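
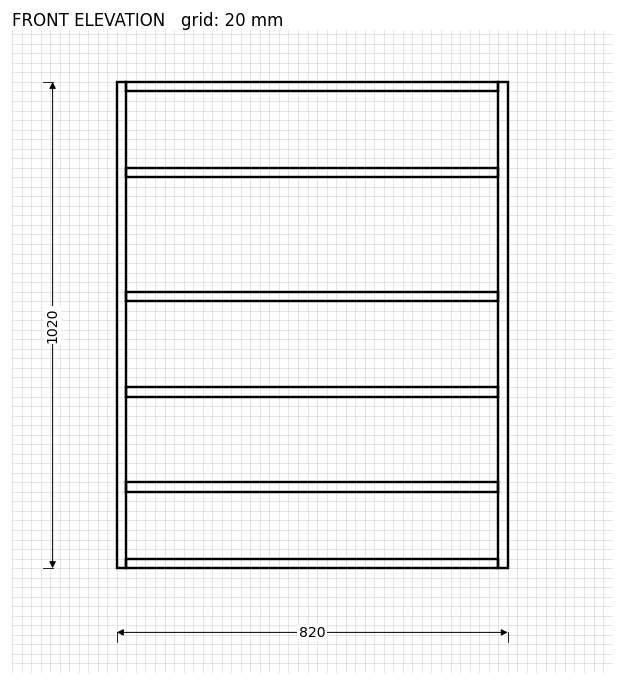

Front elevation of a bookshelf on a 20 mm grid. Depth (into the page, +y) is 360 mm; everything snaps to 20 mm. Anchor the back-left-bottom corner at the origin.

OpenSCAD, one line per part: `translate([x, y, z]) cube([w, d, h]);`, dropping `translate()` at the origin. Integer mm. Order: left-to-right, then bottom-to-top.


cube([20, 360, 1020]);
translate([20, 0, 0]) cube([780, 360, 20]);
translate([20, 0, 160]) cube([780, 360, 20]);
translate([20, 0, 360]) cube([780, 360, 20]);
translate([20, 0, 560]) cube([780, 360, 20]);
translate([20, 0, 820]) cube([780, 360, 20]);
translate([20, 0, 1000]) cube([780, 360, 20]);
translate([800, 0, 0]) cube([20, 360, 1020]);


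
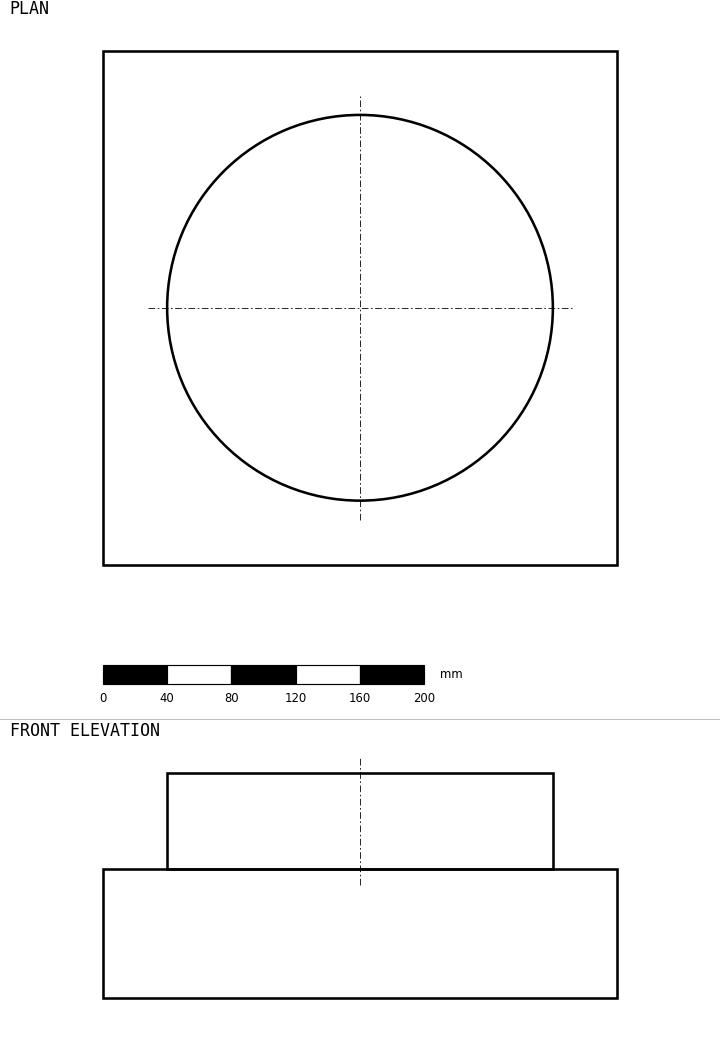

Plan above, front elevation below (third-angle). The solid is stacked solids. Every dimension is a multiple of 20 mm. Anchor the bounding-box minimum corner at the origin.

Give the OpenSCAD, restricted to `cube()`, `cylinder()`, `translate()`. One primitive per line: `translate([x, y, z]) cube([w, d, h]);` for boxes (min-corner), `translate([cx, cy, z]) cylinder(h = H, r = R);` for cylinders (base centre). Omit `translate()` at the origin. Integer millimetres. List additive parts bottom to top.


cube([320, 320, 80]);
translate([160, 160, 80]) cylinder(h = 60, r = 120);


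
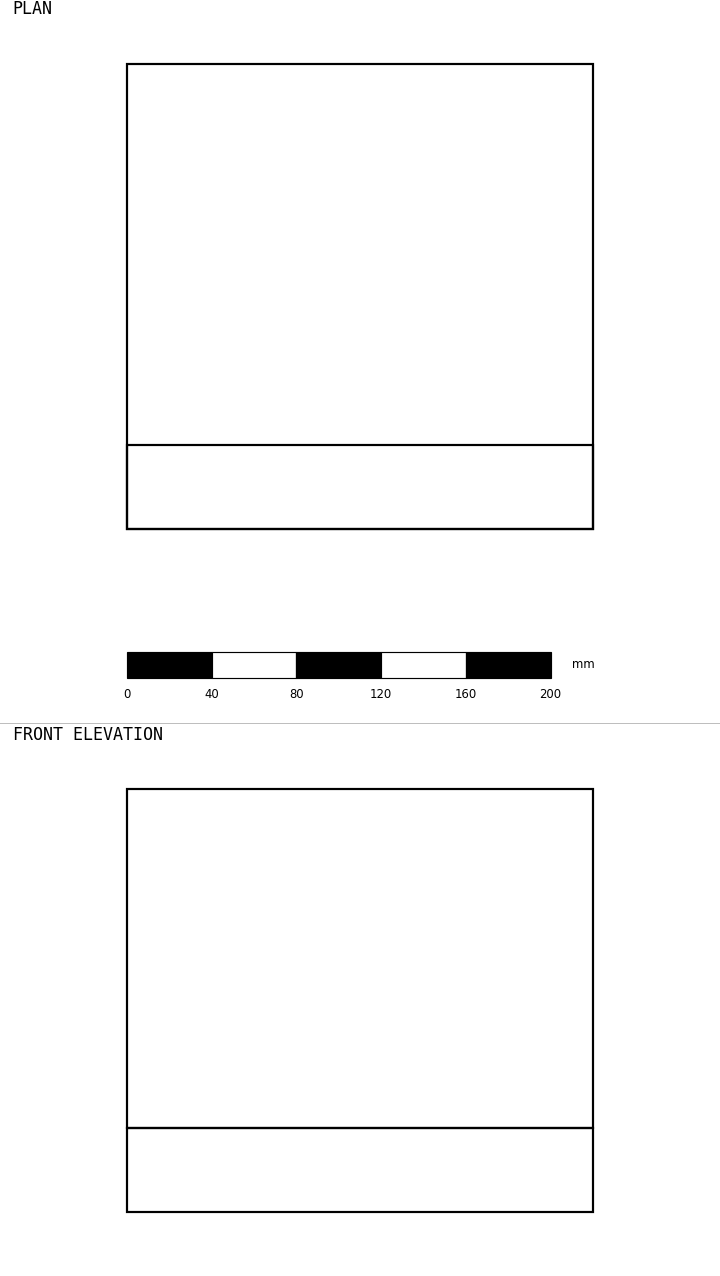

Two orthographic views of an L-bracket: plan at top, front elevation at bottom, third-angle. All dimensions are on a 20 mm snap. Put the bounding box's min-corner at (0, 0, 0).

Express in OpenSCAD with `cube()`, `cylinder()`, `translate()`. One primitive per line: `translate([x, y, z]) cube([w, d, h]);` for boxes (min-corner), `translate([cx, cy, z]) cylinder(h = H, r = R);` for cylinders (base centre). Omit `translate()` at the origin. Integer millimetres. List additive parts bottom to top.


cube([220, 220, 40]);
translate([0, 0, 40]) cube([220, 40, 160]);


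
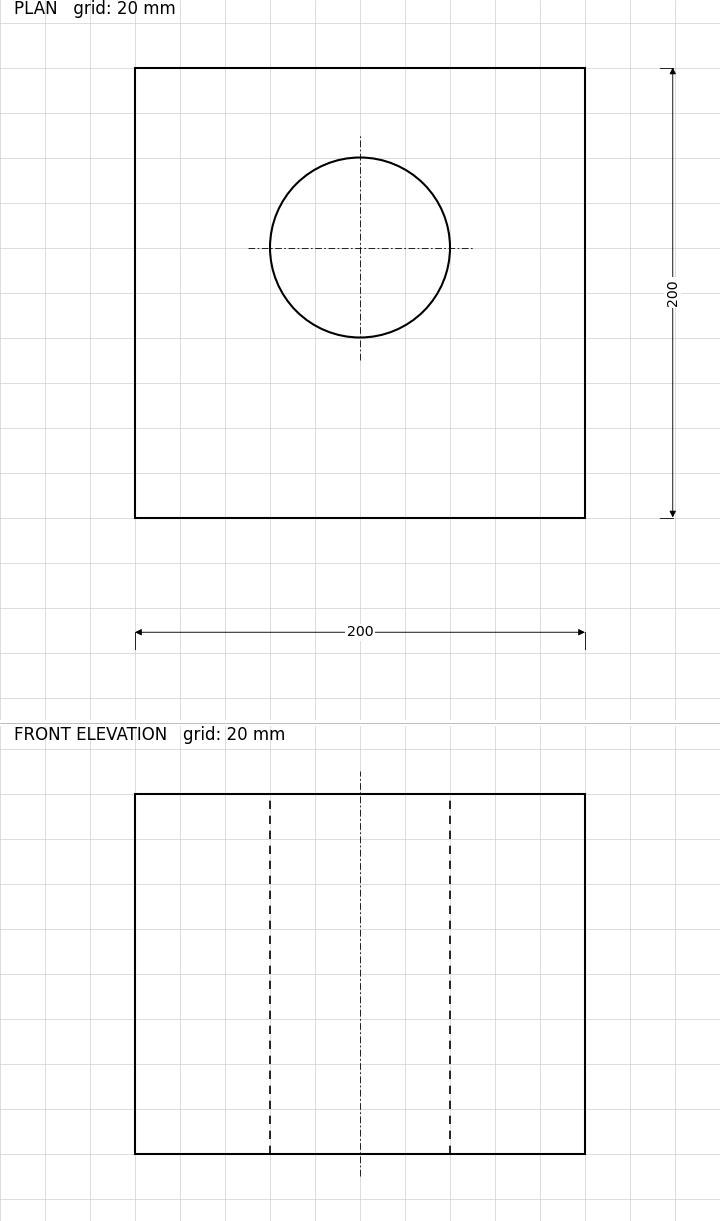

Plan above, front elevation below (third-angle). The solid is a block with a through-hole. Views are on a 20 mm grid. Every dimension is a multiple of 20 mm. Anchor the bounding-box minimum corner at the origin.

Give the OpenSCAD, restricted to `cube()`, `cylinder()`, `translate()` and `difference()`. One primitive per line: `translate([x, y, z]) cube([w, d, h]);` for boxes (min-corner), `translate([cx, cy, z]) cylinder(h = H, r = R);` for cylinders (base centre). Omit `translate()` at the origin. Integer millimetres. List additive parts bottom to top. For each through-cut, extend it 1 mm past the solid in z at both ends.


difference() {
  cube([200, 200, 160]);
  translate([100, 120, -1]) cylinder(h = 162, r = 40);
}


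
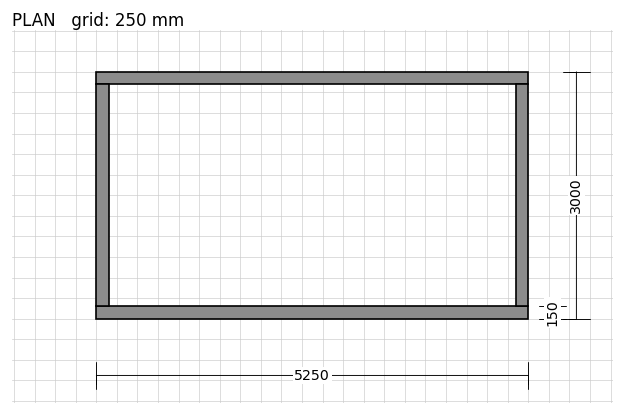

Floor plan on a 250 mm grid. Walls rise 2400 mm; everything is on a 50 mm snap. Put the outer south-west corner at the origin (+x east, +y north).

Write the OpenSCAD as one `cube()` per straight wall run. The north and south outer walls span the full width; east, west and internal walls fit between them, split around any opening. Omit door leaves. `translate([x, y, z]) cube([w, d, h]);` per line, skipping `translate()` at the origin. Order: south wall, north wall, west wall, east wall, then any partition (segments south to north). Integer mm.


cube([5250, 150, 2400]);
translate([0, 2850, 0]) cube([5250, 150, 2400]);
translate([0, 150, 0]) cube([150, 2700, 2400]);
translate([5100, 150, 0]) cube([150, 2700, 2400]);


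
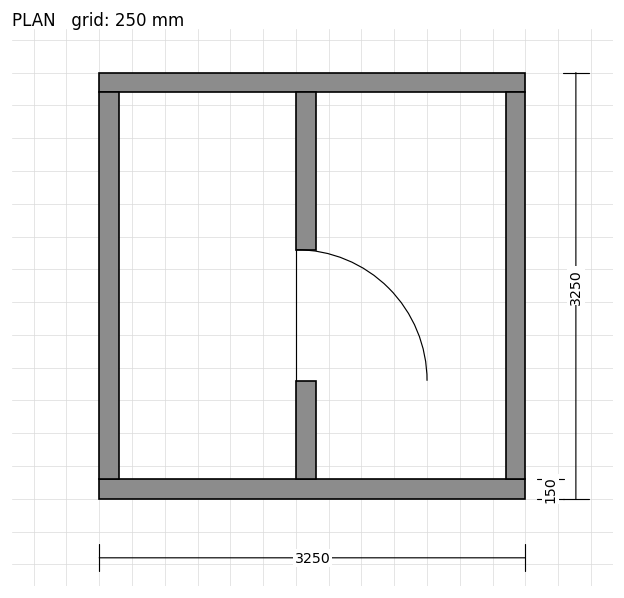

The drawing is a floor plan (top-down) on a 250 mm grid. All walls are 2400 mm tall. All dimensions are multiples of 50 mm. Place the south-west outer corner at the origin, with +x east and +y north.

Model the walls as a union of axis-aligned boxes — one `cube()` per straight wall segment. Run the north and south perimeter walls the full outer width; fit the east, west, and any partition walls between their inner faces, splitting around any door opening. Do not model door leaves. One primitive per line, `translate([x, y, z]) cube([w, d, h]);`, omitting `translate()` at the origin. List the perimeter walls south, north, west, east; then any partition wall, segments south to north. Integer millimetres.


cube([3250, 150, 2400]);
translate([0, 3100, 0]) cube([3250, 150, 2400]);
translate([0, 150, 0]) cube([150, 2950, 2400]);
translate([3100, 150, 0]) cube([150, 2950, 2400]);
translate([1500, 150, 0]) cube([150, 750, 2400]);
translate([1500, 1900, 0]) cube([150, 1200, 2400]);


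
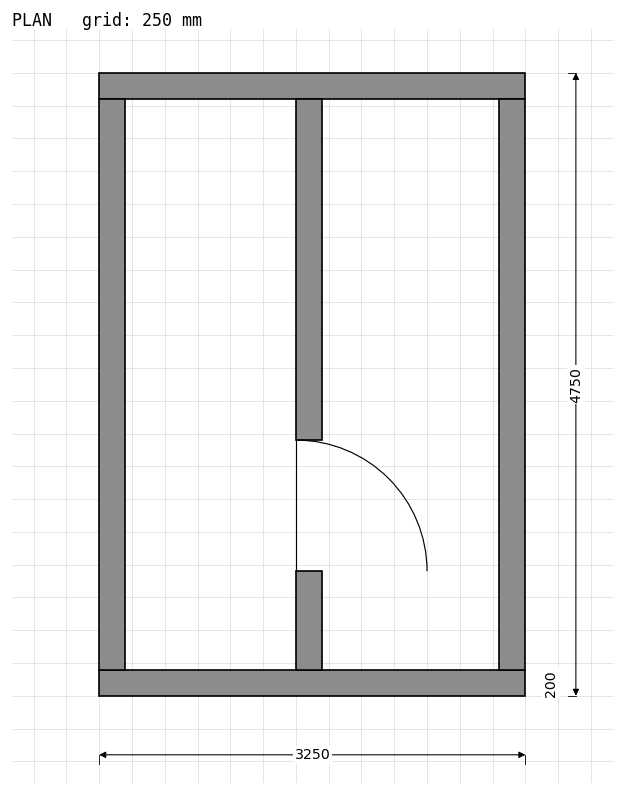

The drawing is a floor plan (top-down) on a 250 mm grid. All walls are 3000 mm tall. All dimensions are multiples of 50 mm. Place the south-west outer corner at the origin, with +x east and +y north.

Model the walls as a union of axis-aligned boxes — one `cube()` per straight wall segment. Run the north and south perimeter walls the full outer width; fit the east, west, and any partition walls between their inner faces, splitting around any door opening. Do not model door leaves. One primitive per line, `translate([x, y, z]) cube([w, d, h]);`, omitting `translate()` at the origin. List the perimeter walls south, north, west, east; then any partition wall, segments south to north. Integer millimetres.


cube([3250, 200, 3000]);
translate([0, 4550, 0]) cube([3250, 200, 3000]);
translate([0, 200, 0]) cube([200, 4350, 3000]);
translate([3050, 200, 0]) cube([200, 4350, 3000]);
translate([1500, 200, 0]) cube([200, 750, 3000]);
translate([1500, 1950, 0]) cube([200, 2600, 3000]);


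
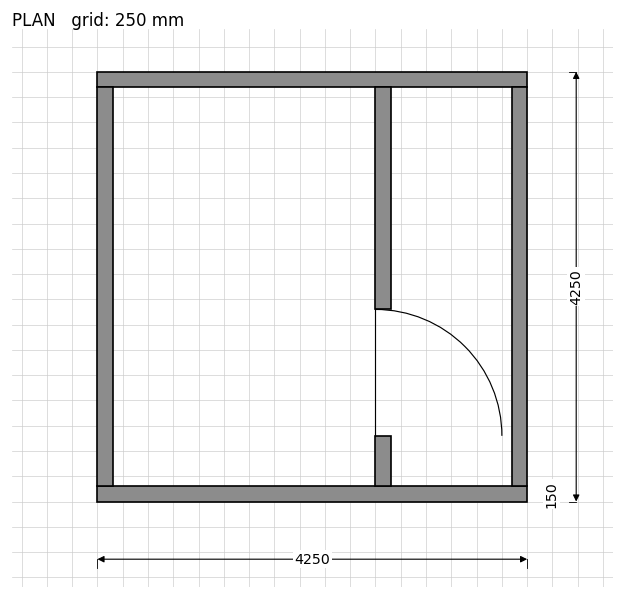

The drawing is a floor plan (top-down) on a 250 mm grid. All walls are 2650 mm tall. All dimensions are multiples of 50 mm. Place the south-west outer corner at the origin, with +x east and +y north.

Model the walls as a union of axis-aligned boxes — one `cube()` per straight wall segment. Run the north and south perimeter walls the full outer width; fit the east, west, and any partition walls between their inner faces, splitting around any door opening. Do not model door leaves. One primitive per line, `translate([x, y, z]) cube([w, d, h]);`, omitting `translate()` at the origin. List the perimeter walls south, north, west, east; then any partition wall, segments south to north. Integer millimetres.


cube([4250, 150, 2650]);
translate([0, 4100, 0]) cube([4250, 150, 2650]);
translate([0, 150, 0]) cube([150, 3950, 2650]);
translate([4100, 150, 0]) cube([150, 3950, 2650]);
translate([2750, 150, 0]) cube([150, 500, 2650]);
translate([2750, 1900, 0]) cube([150, 2200, 2650]);


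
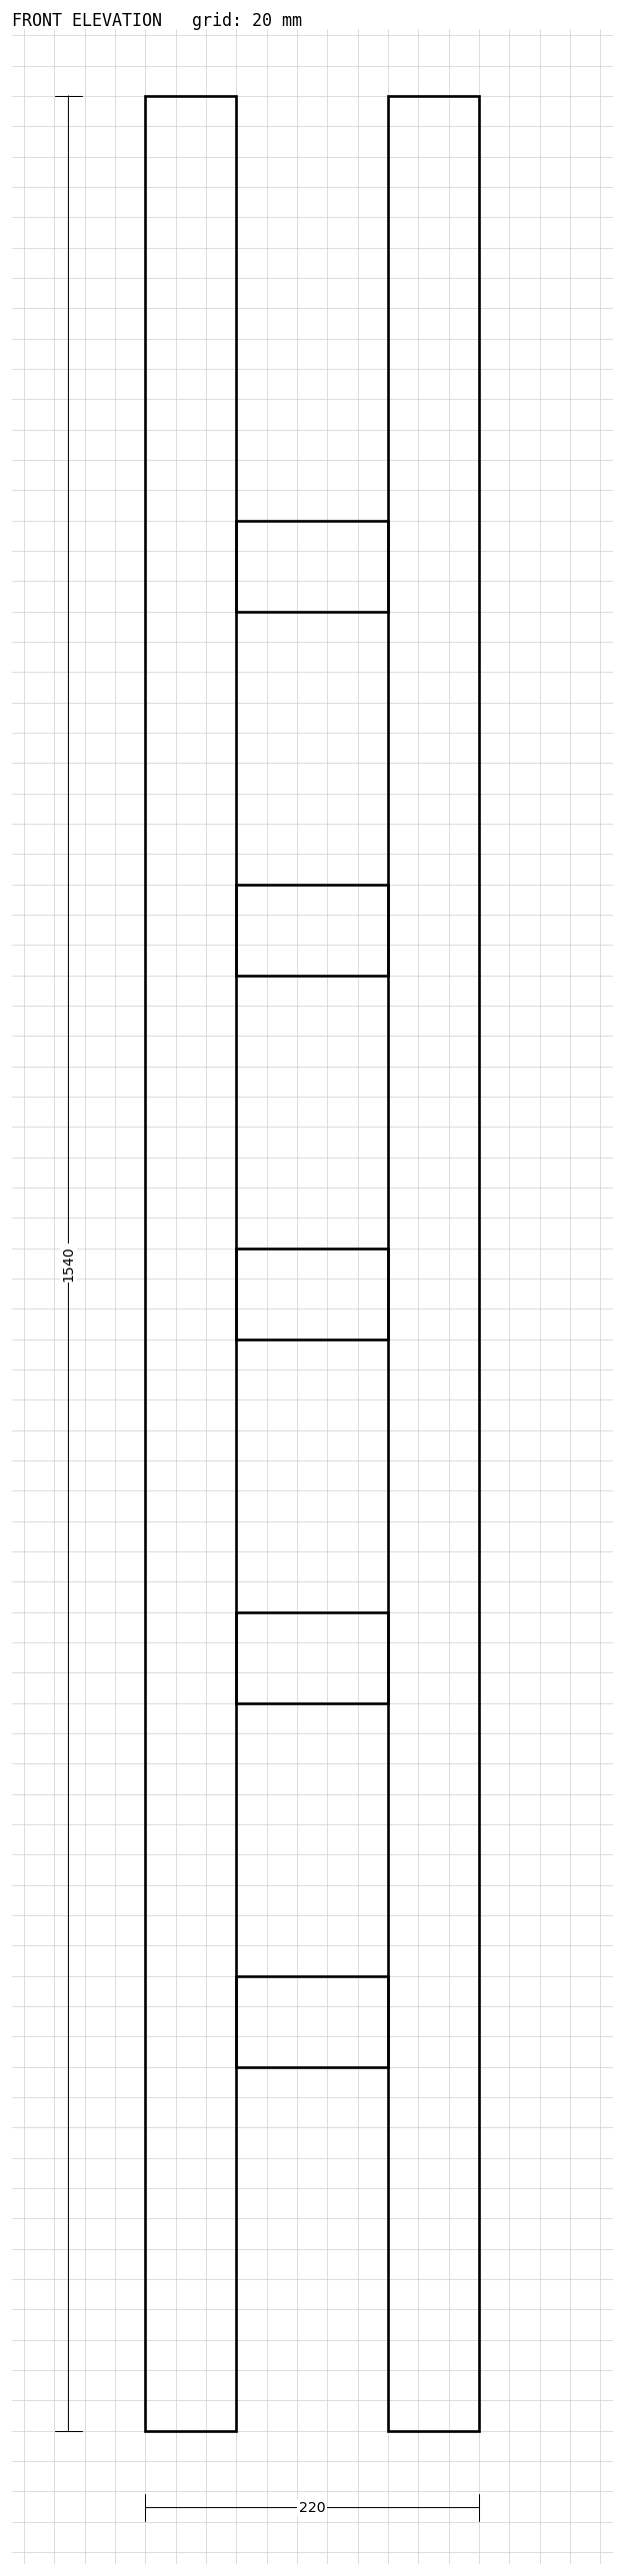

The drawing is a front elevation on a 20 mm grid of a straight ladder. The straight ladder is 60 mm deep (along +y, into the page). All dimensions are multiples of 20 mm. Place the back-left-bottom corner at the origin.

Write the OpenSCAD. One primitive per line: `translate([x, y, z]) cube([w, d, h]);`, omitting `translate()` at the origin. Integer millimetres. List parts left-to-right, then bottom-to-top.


cube([60, 60, 1540]);
translate([60, 0, 240]) cube([100, 60, 60]);
translate([60, 0, 480]) cube([100, 60, 60]);
translate([60, 0, 720]) cube([100, 60, 60]);
translate([60, 0, 960]) cube([100, 60, 60]);
translate([60, 0, 1200]) cube([100, 60, 60]);
translate([160, 0, 0]) cube([60, 60, 1540]);


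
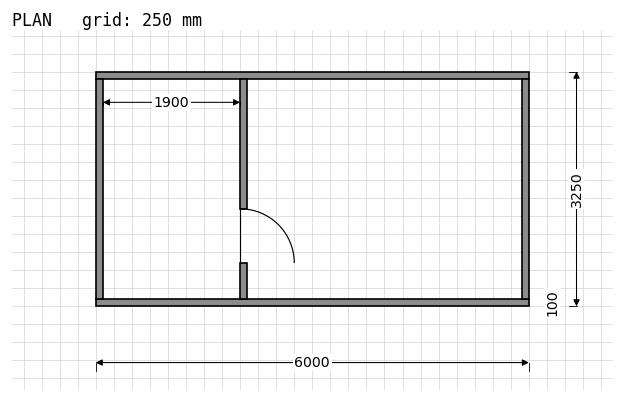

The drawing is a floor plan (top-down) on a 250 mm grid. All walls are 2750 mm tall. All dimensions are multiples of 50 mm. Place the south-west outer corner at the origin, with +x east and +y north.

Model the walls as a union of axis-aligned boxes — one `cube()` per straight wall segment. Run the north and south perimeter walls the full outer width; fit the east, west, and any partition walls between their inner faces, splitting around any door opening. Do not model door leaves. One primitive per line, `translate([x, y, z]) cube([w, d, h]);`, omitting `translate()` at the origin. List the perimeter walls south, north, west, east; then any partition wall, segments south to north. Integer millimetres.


cube([6000, 100, 2750]);
translate([0, 3150, 0]) cube([6000, 100, 2750]);
translate([0, 100, 0]) cube([100, 3050, 2750]);
translate([5900, 100, 0]) cube([100, 3050, 2750]);
translate([2000, 100, 0]) cube([100, 500, 2750]);
translate([2000, 1350, 0]) cube([100, 1800, 2750]);


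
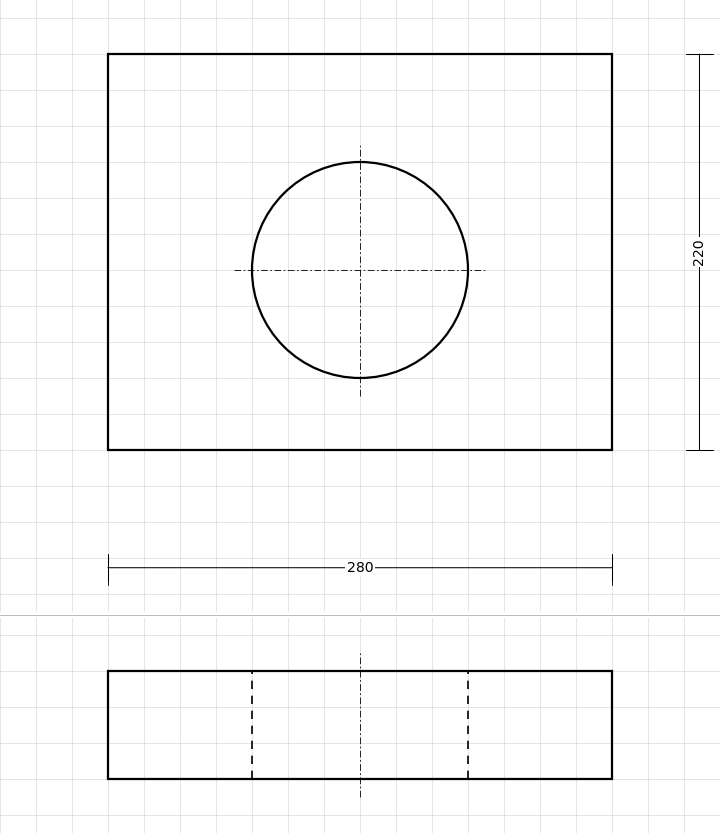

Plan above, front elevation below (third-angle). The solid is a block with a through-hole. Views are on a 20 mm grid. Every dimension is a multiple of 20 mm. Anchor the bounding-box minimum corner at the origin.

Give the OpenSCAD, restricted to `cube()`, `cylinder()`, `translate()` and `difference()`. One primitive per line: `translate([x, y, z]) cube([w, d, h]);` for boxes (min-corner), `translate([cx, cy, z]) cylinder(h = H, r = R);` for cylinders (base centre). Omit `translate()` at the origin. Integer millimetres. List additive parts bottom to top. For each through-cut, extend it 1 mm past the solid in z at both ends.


difference() {
  cube([280, 220, 60]);
  translate([140, 100, -1]) cylinder(h = 62, r = 60);
}


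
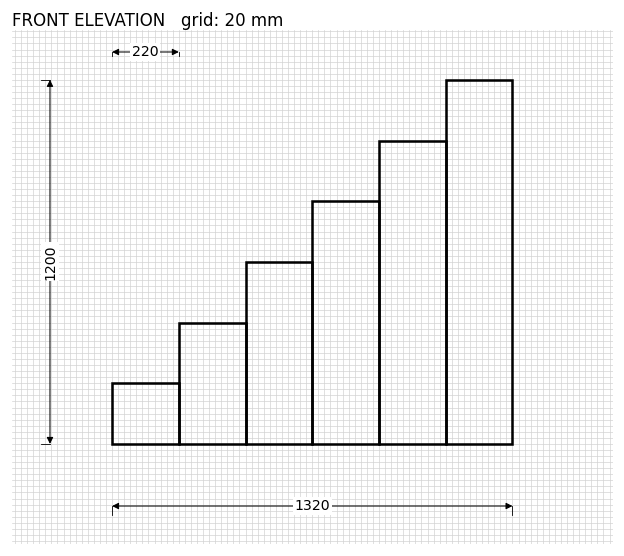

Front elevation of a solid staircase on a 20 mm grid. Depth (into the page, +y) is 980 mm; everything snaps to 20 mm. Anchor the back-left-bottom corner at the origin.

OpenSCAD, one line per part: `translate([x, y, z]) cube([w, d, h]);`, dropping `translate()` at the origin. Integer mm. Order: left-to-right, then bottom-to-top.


cube([220, 980, 200]);
translate([220, 0, 0]) cube([220, 980, 400]);
translate([440, 0, 0]) cube([220, 980, 600]);
translate([660, 0, 0]) cube([220, 980, 800]);
translate([880, 0, 0]) cube([220, 980, 1000]);
translate([1100, 0, 0]) cube([220, 980, 1200]);


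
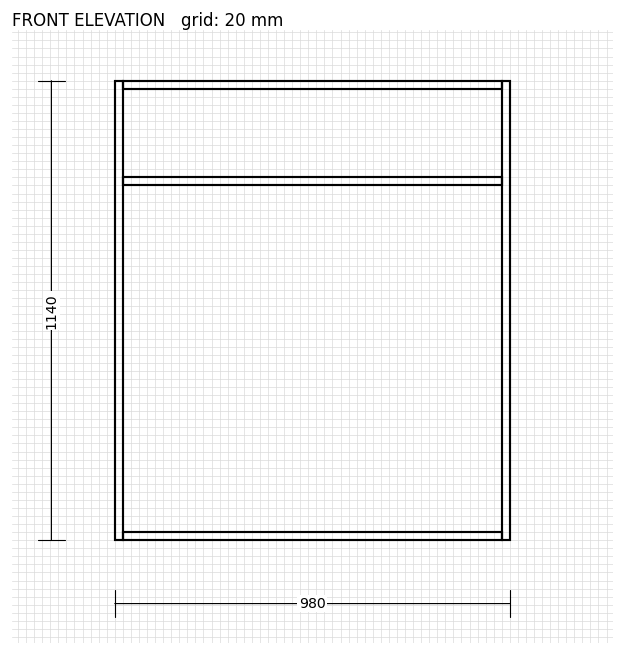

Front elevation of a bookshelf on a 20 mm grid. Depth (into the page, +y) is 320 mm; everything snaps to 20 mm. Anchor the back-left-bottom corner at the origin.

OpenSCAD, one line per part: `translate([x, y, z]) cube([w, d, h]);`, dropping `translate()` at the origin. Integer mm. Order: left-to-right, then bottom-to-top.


cube([20, 320, 1140]);
translate([20, 0, 0]) cube([940, 320, 20]);
translate([20, 0, 880]) cube([940, 320, 20]);
translate([20, 0, 1120]) cube([940, 320, 20]);
translate([960, 0, 0]) cube([20, 320, 1140]);


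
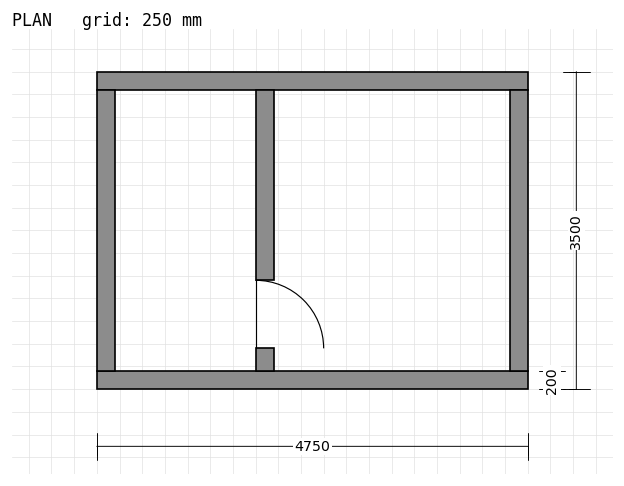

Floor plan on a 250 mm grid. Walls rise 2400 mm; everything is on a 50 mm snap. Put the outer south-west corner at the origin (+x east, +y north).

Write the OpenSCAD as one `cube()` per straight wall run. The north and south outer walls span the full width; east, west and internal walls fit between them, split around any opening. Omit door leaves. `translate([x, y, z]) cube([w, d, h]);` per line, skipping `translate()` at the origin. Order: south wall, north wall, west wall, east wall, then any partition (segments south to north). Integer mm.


cube([4750, 200, 2400]);
translate([0, 3300, 0]) cube([4750, 200, 2400]);
translate([0, 200, 0]) cube([200, 3100, 2400]);
translate([4550, 200, 0]) cube([200, 3100, 2400]);
translate([1750, 200, 0]) cube([200, 250, 2400]);
translate([1750, 1200, 0]) cube([200, 2100, 2400]);


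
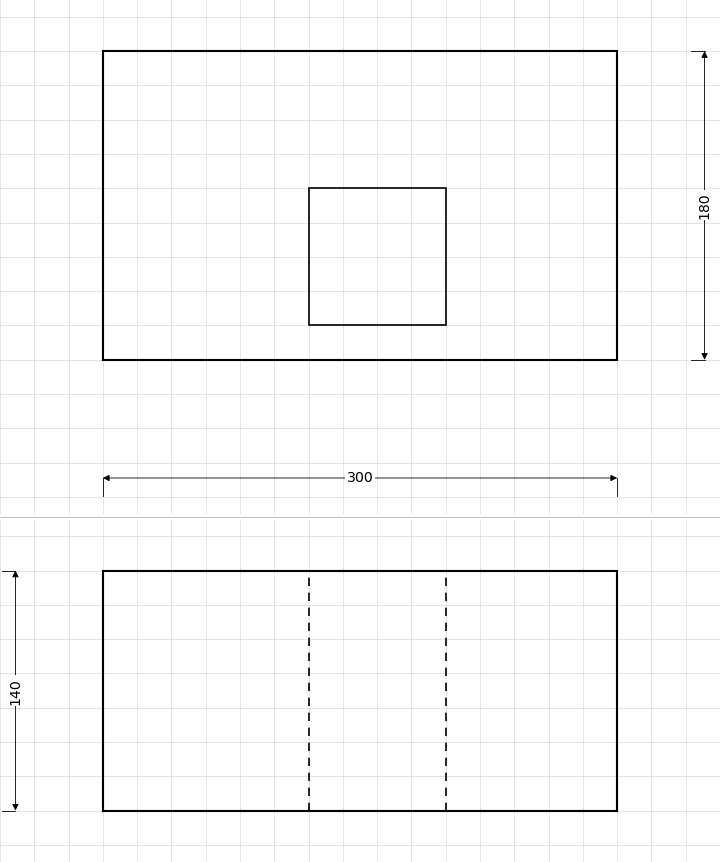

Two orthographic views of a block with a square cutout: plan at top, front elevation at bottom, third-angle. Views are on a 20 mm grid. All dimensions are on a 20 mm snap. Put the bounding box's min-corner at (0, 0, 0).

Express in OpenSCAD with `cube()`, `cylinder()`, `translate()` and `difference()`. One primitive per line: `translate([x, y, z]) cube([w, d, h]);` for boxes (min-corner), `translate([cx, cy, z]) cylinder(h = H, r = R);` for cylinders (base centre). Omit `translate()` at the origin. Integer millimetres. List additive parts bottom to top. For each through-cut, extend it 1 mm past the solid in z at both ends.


difference() {
  cube([300, 180, 140]);
  translate([120, 20, -1]) cube([80, 80, 142]);
}


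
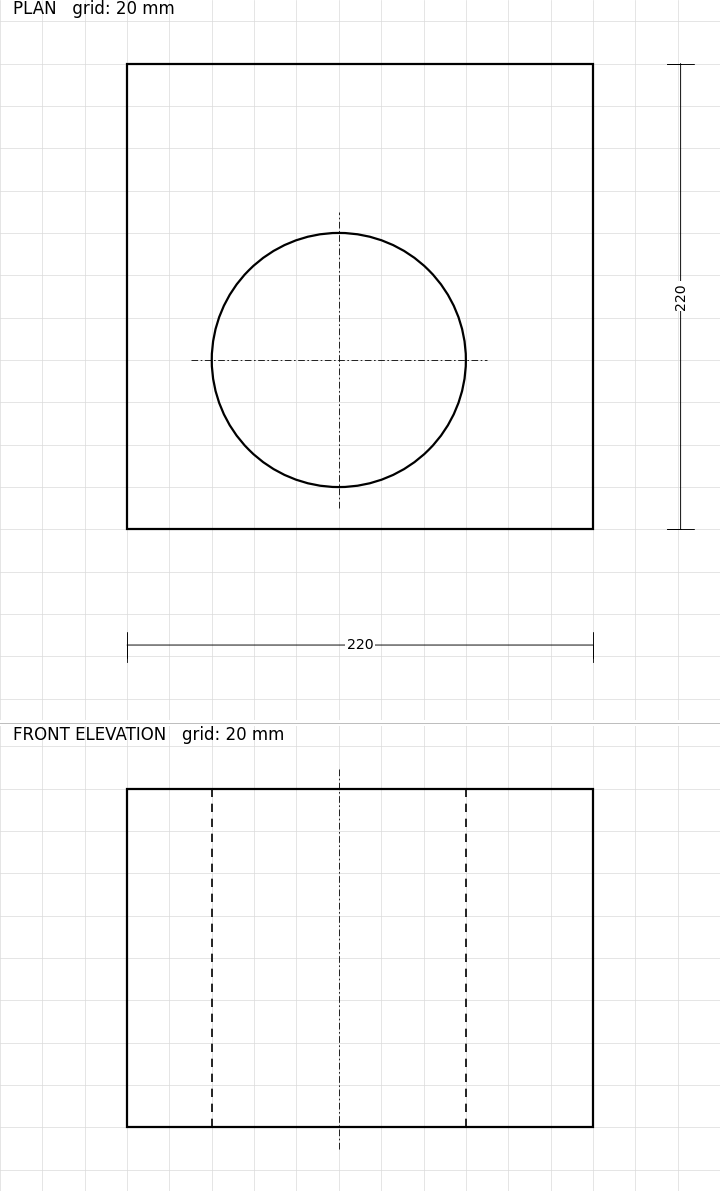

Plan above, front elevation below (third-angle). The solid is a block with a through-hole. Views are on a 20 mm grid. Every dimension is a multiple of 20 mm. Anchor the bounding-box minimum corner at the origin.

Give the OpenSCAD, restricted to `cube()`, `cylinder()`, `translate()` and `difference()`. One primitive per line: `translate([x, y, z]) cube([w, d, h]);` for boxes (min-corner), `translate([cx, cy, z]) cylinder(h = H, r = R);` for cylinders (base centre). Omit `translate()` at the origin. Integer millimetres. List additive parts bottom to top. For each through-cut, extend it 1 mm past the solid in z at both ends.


difference() {
  cube([220, 220, 160]);
  translate([100, 80, -1]) cylinder(h = 162, r = 60);
}


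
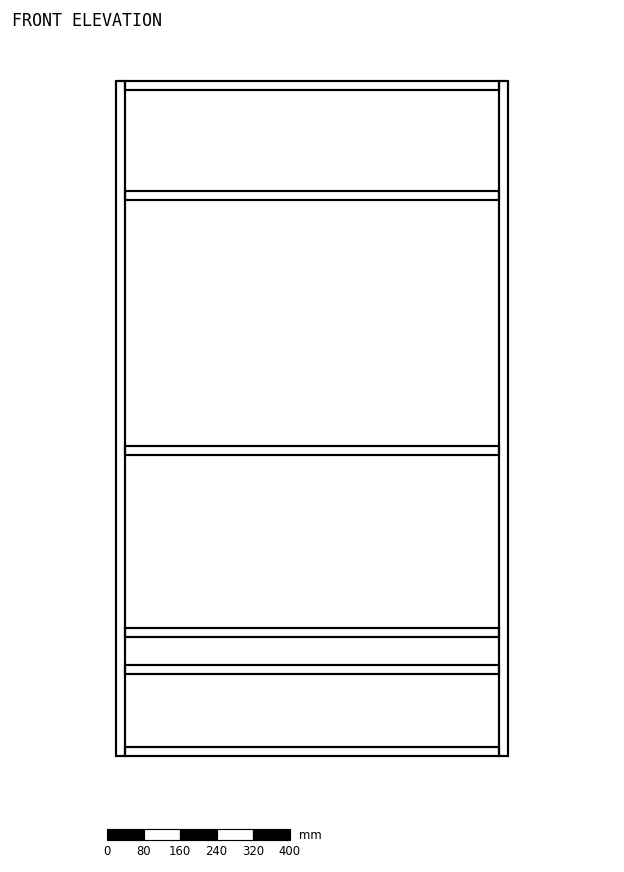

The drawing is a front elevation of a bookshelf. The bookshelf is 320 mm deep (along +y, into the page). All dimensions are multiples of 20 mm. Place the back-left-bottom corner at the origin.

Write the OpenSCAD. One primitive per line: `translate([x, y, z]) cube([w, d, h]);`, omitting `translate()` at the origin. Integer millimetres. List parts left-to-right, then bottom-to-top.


cube([20, 320, 1480]);
translate([20, 0, 0]) cube([820, 320, 20]);
translate([20, 0, 180]) cube([820, 320, 20]);
translate([20, 0, 260]) cube([820, 320, 20]);
translate([20, 0, 660]) cube([820, 320, 20]);
translate([20, 0, 1220]) cube([820, 320, 20]);
translate([20, 0, 1460]) cube([820, 320, 20]);
translate([840, 0, 0]) cube([20, 320, 1480]);


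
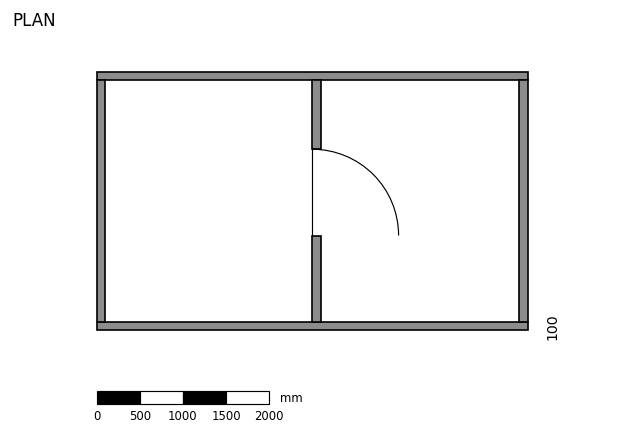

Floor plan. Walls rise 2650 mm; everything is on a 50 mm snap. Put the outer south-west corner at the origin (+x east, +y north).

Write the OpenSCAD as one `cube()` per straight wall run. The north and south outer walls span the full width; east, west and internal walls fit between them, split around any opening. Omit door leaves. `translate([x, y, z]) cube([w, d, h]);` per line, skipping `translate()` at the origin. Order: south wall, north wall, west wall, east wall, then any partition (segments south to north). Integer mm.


cube([5000, 100, 2650]);
translate([0, 2900, 0]) cube([5000, 100, 2650]);
translate([0, 100, 0]) cube([100, 2800, 2650]);
translate([4900, 100, 0]) cube([100, 2800, 2650]);
translate([2500, 100, 0]) cube([100, 1000, 2650]);
translate([2500, 2100, 0]) cube([100, 800, 2650]);


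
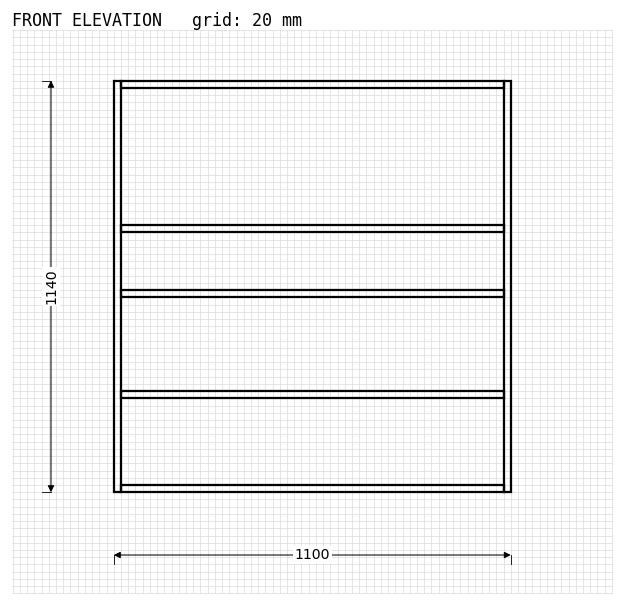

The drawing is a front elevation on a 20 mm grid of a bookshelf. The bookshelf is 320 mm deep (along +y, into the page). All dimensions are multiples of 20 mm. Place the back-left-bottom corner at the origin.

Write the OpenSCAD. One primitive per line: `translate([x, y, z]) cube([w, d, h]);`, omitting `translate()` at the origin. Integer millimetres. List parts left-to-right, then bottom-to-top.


cube([20, 320, 1140]);
translate([20, 0, 0]) cube([1060, 320, 20]);
translate([20, 0, 260]) cube([1060, 320, 20]);
translate([20, 0, 540]) cube([1060, 320, 20]);
translate([20, 0, 720]) cube([1060, 320, 20]);
translate([20, 0, 1120]) cube([1060, 320, 20]);
translate([1080, 0, 0]) cube([20, 320, 1140]);


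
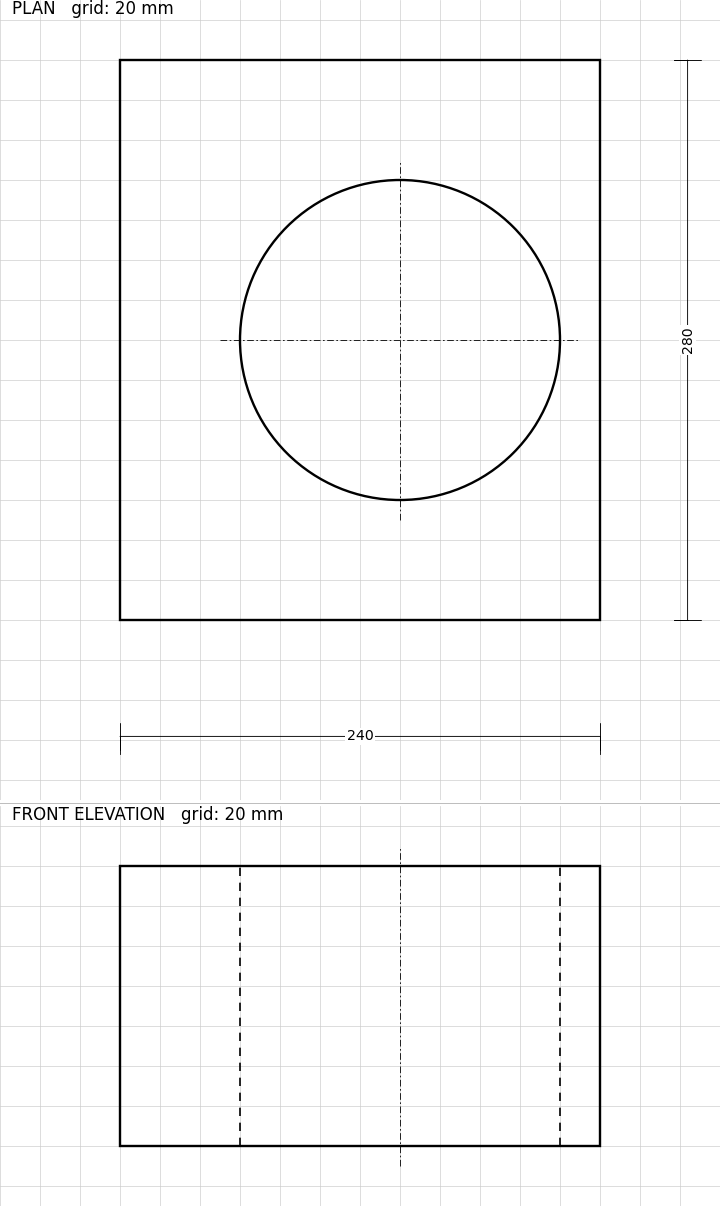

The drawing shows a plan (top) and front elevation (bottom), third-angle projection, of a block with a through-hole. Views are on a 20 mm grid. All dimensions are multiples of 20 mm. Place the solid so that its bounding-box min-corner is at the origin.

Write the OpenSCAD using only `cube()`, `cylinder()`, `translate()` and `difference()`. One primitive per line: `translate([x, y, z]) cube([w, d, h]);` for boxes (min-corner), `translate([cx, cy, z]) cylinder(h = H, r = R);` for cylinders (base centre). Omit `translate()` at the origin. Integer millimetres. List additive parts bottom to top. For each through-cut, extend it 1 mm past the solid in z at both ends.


difference() {
  cube([240, 280, 140]);
  translate([140, 140, -1]) cylinder(h = 142, r = 80);
}


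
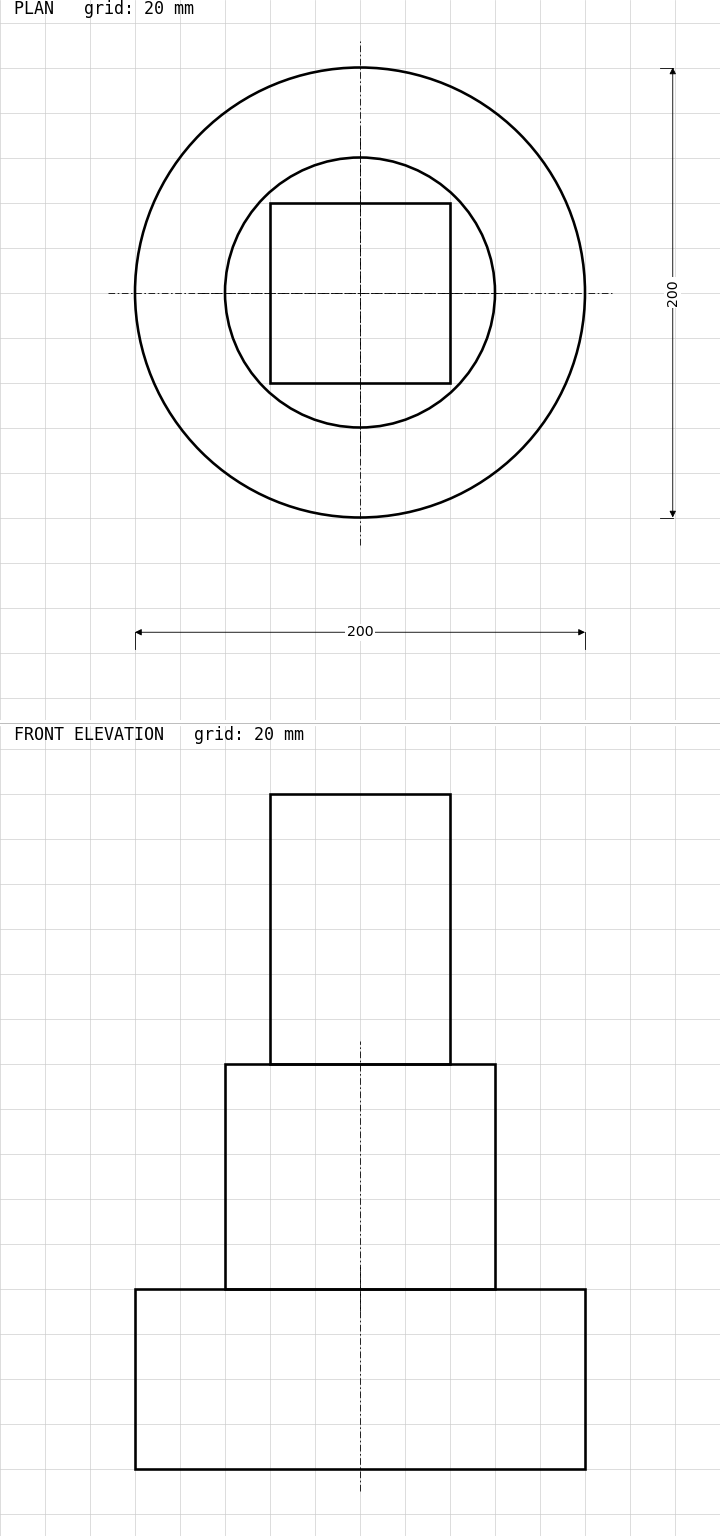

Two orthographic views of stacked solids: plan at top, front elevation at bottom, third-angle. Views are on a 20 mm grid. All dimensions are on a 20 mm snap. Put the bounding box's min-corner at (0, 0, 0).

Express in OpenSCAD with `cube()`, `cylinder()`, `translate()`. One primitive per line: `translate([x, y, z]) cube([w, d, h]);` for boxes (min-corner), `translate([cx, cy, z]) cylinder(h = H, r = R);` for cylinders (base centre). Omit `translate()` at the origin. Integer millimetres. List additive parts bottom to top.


translate([100, 100, 0]) cylinder(h = 80, r = 100);
translate([100, 100, 80]) cylinder(h = 100, r = 60);
translate([60, 60, 180]) cube([80, 80, 120]);


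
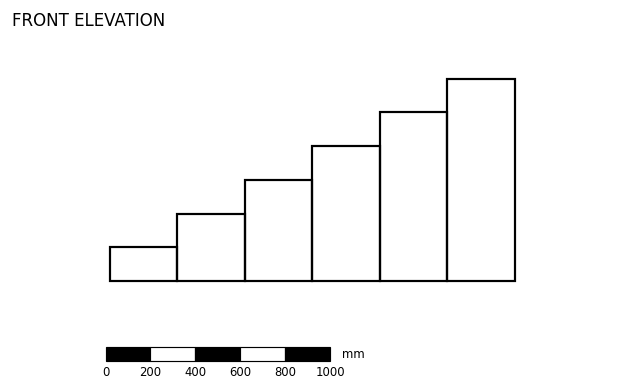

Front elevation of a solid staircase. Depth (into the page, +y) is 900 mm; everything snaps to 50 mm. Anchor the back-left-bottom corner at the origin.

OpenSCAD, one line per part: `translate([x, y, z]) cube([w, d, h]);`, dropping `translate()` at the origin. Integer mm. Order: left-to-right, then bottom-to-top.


cube([300, 900, 150]);
translate([300, 0, 0]) cube([300, 900, 300]);
translate([600, 0, 0]) cube([300, 900, 450]);
translate([900, 0, 0]) cube([300, 900, 600]);
translate([1200, 0, 0]) cube([300, 900, 750]);
translate([1500, 0, 0]) cube([300, 900, 900]);


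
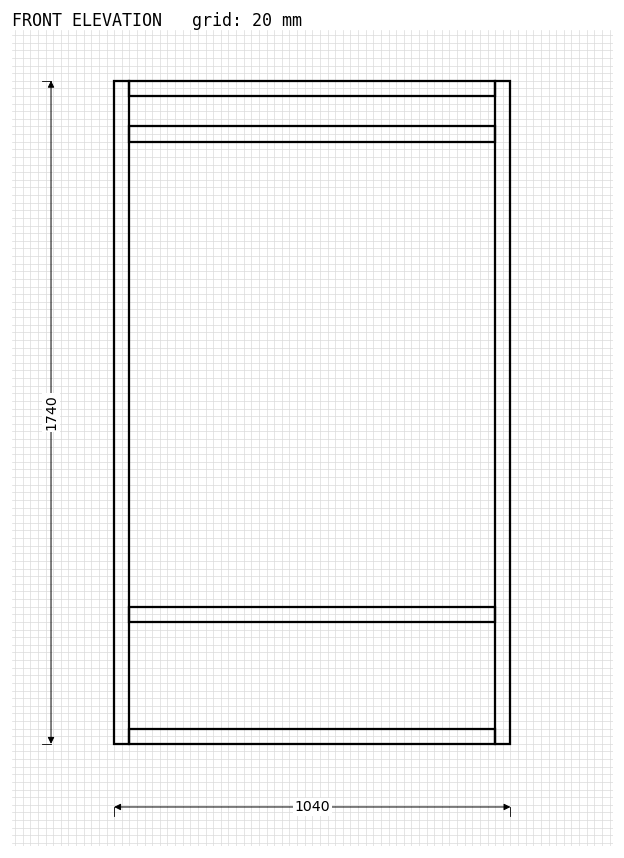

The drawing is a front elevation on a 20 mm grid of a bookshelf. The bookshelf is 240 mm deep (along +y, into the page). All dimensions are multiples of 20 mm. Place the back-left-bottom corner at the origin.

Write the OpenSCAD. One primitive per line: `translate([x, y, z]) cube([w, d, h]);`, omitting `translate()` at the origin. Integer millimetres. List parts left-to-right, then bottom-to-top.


cube([40, 240, 1740]);
translate([40, 0, 0]) cube([960, 240, 40]);
translate([40, 0, 320]) cube([960, 240, 40]);
translate([40, 0, 1580]) cube([960, 240, 40]);
translate([40, 0, 1700]) cube([960, 240, 40]);
translate([1000, 0, 0]) cube([40, 240, 1740]);


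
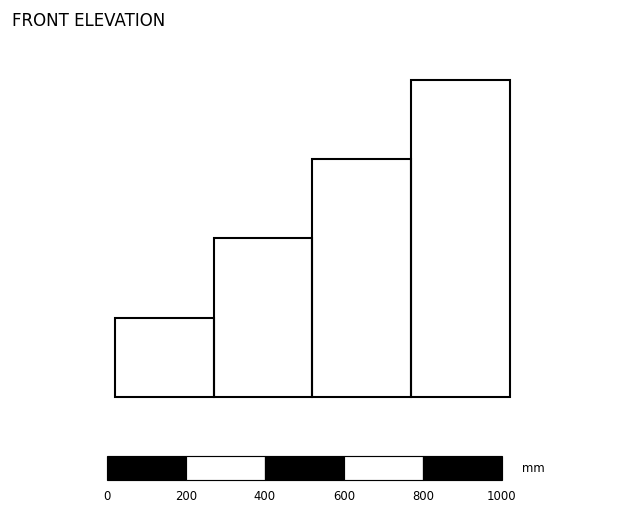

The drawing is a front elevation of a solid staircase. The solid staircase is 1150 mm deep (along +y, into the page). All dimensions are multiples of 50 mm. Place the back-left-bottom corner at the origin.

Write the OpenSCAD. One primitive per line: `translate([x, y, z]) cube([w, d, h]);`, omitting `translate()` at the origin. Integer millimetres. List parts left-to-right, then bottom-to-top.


cube([250, 1150, 200]);
translate([250, 0, 0]) cube([250, 1150, 400]);
translate([500, 0, 0]) cube([250, 1150, 600]);
translate([750, 0, 0]) cube([250, 1150, 800]);


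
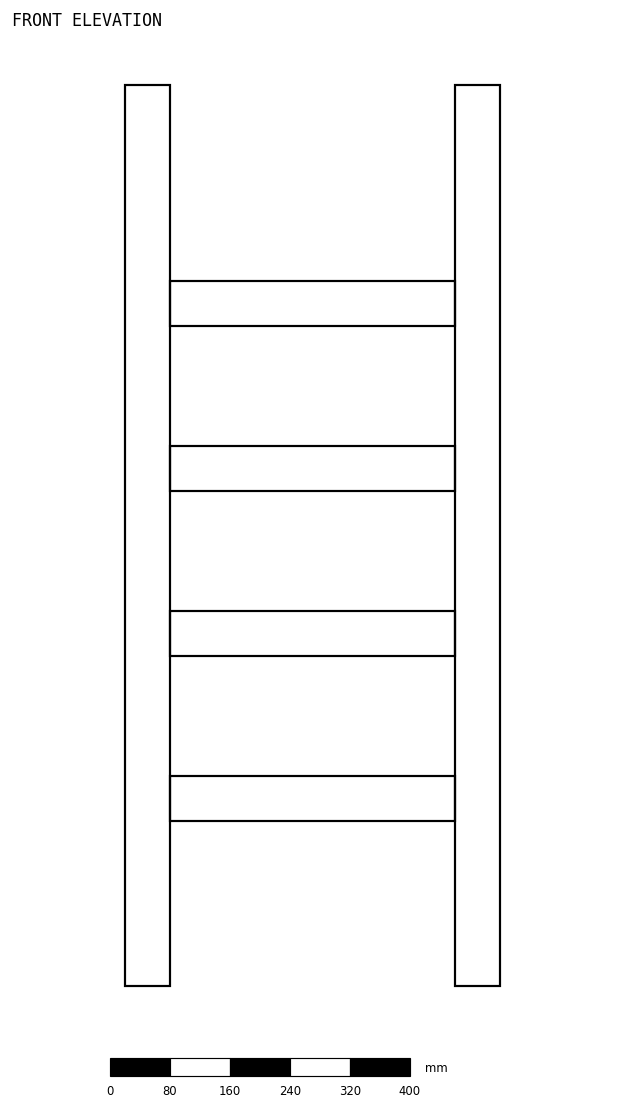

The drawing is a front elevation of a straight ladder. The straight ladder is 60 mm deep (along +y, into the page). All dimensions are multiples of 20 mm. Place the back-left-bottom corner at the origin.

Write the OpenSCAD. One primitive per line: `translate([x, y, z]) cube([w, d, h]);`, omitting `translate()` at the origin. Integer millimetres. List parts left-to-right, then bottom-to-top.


cube([60, 60, 1200]);
translate([60, 0, 220]) cube([380, 60, 60]);
translate([60, 0, 440]) cube([380, 60, 60]);
translate([60, 0, 660]) cube([380, 60, 60]);
translate([60, 0, 880]) cube([380, 60, 60]);
translate([440, 0, 0]) cube([60, 60, 1200]);


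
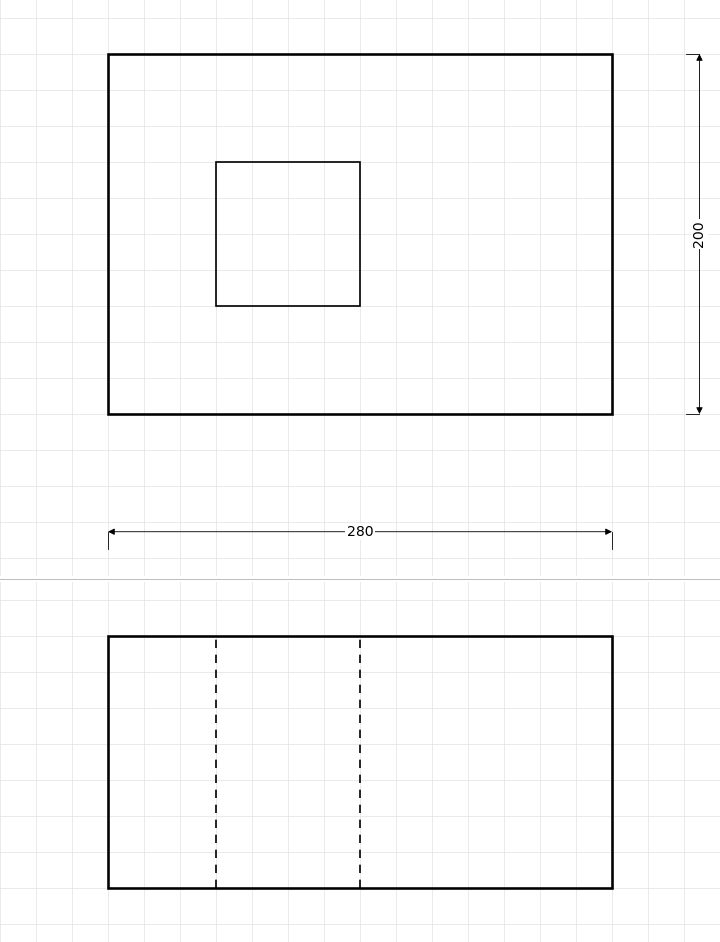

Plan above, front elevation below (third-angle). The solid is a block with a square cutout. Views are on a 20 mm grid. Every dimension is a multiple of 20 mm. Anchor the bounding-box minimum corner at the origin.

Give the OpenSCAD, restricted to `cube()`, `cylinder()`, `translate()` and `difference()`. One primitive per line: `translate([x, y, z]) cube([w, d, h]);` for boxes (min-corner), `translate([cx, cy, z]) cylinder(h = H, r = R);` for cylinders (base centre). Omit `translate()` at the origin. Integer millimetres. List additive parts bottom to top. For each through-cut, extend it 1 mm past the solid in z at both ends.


difference() {
  cube([280, 200, 140]);
  translate([60, 60, -1]) cube([80, 80, 142]);
}


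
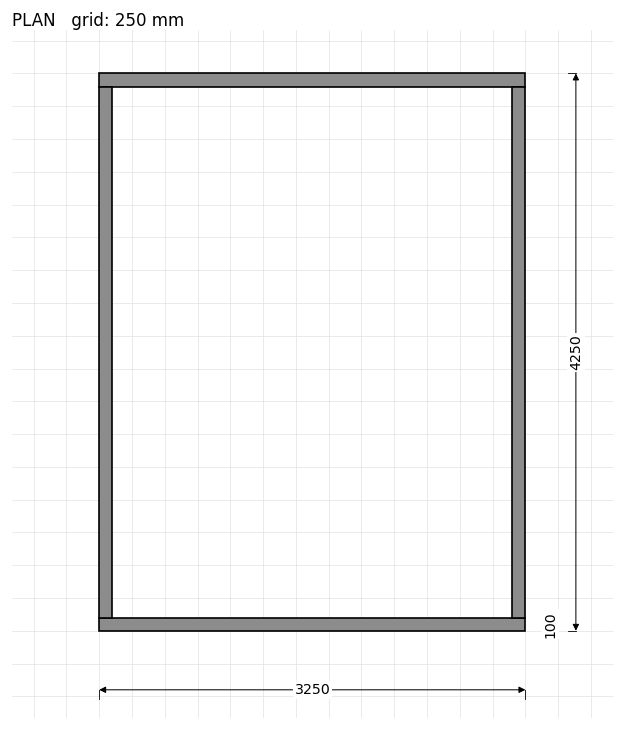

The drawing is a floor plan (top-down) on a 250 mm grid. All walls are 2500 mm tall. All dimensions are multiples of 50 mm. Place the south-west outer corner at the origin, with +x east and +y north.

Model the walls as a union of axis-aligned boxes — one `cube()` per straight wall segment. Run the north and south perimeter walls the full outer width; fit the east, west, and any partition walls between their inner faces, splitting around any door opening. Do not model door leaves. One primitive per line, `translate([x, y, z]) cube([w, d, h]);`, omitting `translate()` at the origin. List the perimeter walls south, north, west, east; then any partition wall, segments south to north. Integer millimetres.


cube([3250, 100, 2500]);
translate([0, 4150, 0]) cube([3250, 100, 2500]);
translate([0, 100, 0]) cube([100, 4050, 2500]);
translate([3150, 100, 0]) cube([100, 4050, 2500]);


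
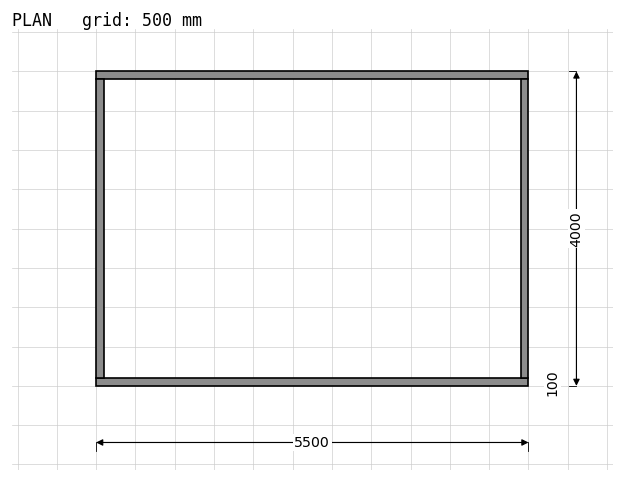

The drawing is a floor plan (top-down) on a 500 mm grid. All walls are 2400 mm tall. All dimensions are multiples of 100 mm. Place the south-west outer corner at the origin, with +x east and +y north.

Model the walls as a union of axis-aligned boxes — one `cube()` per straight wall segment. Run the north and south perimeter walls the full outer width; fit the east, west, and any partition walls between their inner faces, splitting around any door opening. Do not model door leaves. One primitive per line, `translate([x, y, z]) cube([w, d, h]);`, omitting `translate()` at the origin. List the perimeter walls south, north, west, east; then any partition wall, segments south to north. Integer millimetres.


cube([5500, 100, 2400]);
translate([0, 3900, 0]) cube([5500, 100, 2400]);
translate([0, 100, 0]) cube([100, 3800, 2400]);
translate([5400, 100, 0]) cube([100, 3800, 2400]);


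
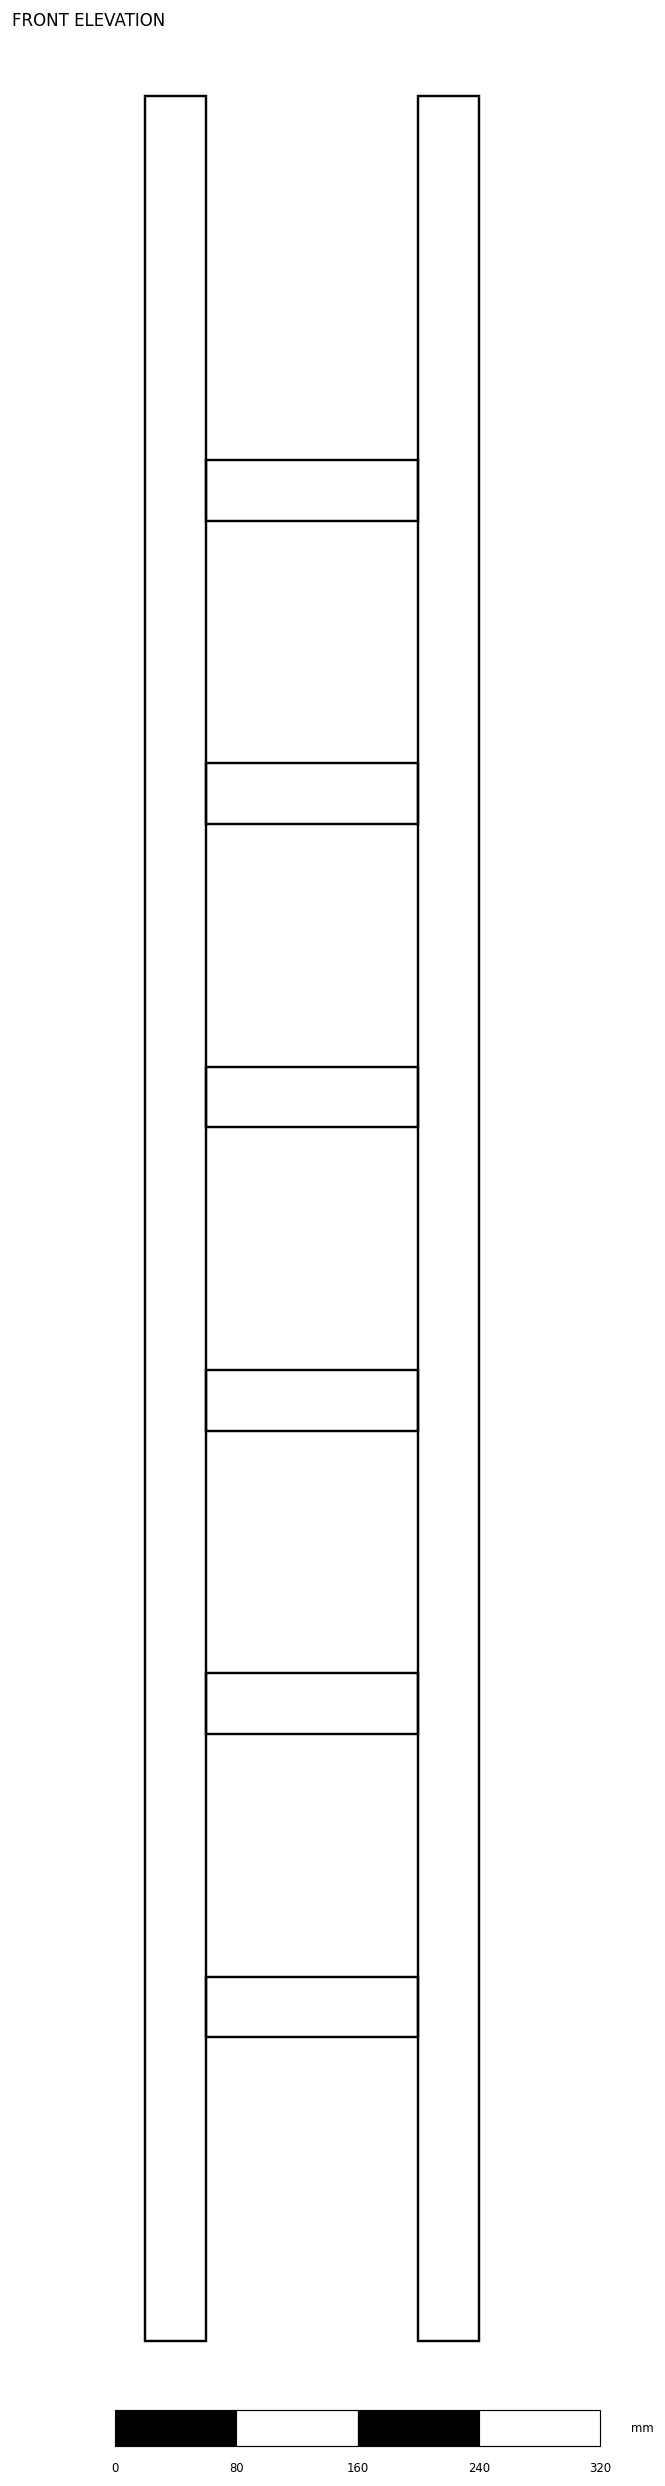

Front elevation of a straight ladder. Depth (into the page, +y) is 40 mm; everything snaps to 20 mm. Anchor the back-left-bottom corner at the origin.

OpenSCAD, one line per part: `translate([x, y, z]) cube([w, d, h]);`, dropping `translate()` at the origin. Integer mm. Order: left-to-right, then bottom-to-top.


cube([40, 40, 1480]);
translate([40, 0, 200]) cube([140, 40, 40]);
translate([40, 0, 400]) cube([140, 40, 40]);
translate([40, 0, 600]) cube([140, 40, 40]);
translate([40, 0, 800]) cube([140, 40, 40]);
translate([40, 0, 1000]) cube([140, 40, 40]);
translate([40, 0, 1200]) cube([140, 40, 40]);
translate([180, 0, 0]) cube([40, 40, 1480]);


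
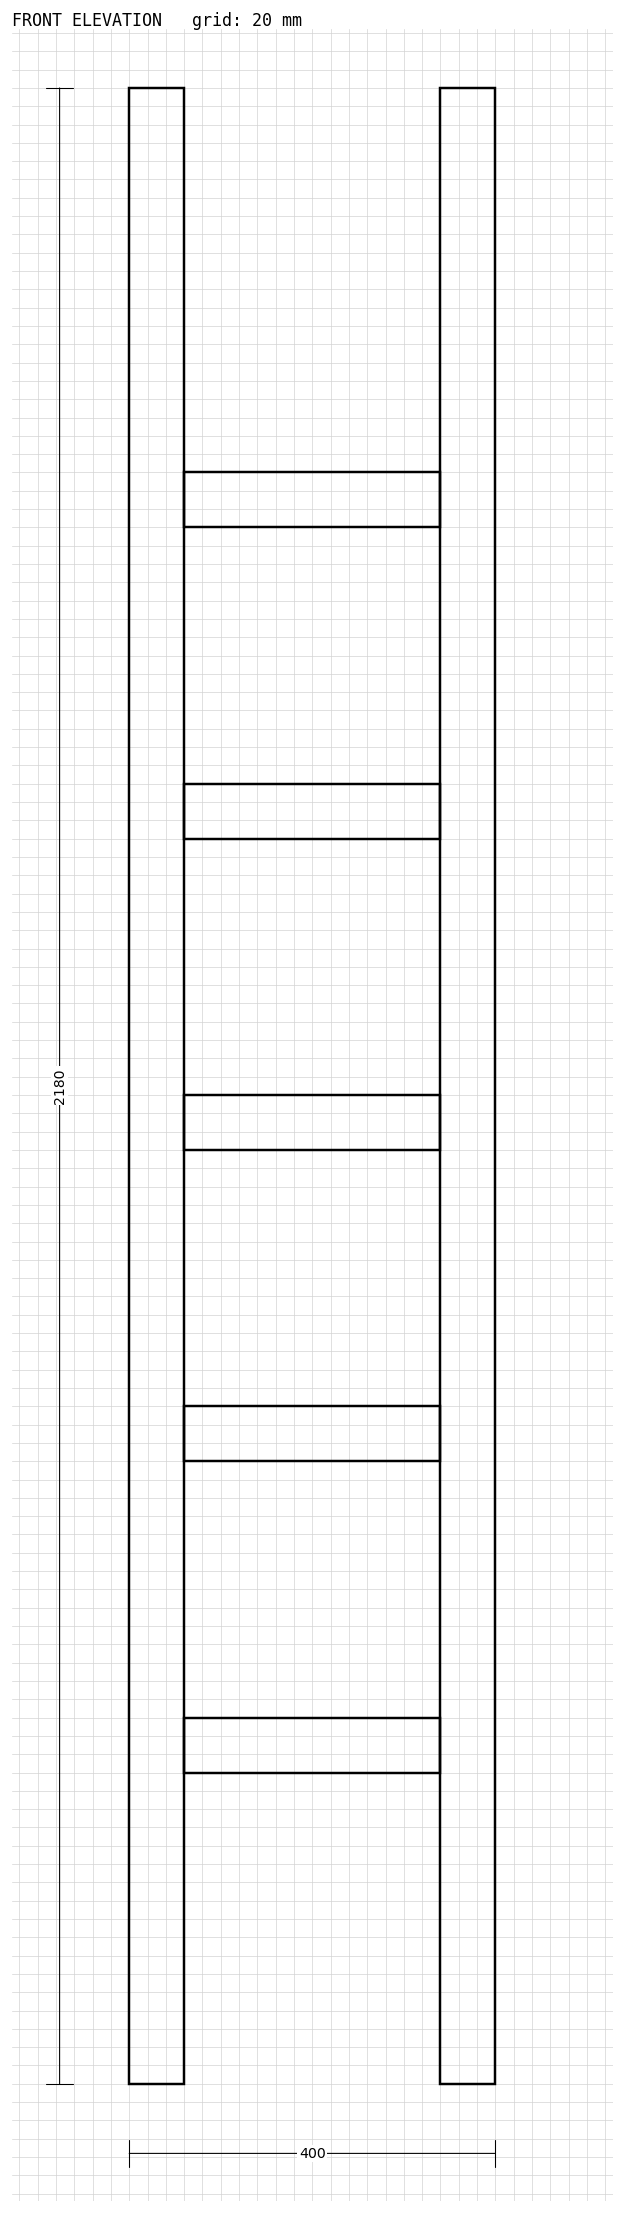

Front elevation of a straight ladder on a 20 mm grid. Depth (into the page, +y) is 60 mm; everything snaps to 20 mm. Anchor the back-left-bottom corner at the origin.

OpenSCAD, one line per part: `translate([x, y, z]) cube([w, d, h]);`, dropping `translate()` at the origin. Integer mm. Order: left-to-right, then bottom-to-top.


cube([60, 60, 2180]);
translate([60, 0, 340]) cube([280, 60, 60]);
translate([60, 0, 680]) cube([280, 60, 60]);
translate([60, 0, 1020]) cube([280, 60, 60]);
translate([60, 0, 1360]) cube([280, 60, 60]);
translate([60, 0, 1700]) cube([280, 60, 60]);
translate([340, 0, 0]) cube([60, 60, 2180]);


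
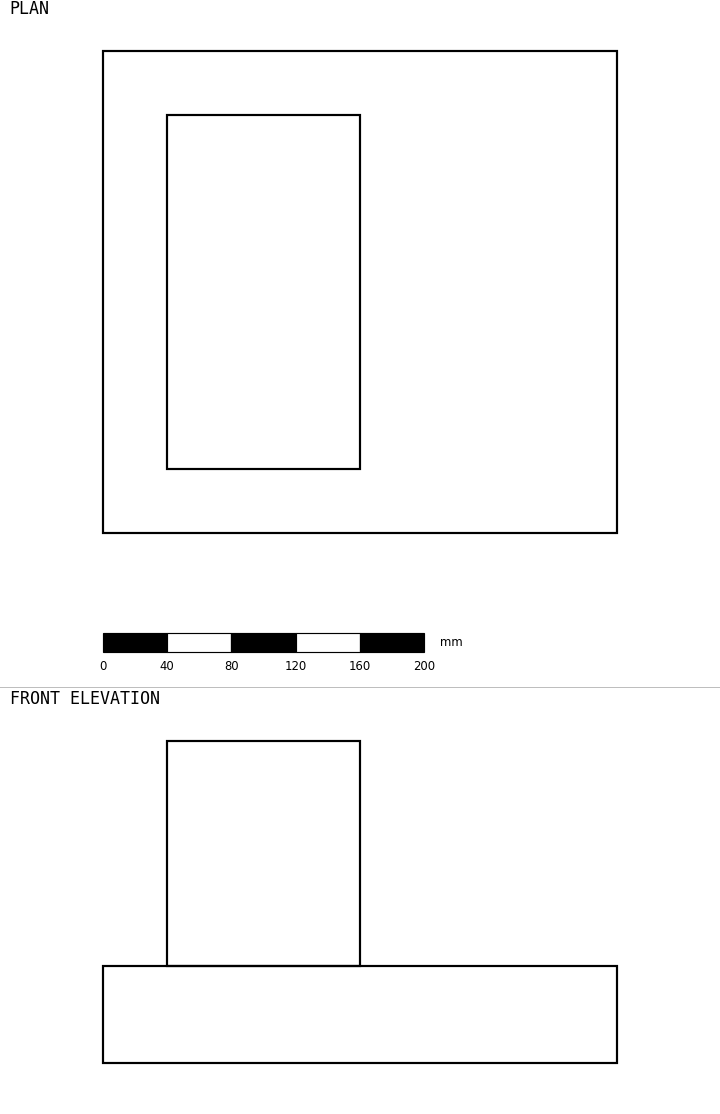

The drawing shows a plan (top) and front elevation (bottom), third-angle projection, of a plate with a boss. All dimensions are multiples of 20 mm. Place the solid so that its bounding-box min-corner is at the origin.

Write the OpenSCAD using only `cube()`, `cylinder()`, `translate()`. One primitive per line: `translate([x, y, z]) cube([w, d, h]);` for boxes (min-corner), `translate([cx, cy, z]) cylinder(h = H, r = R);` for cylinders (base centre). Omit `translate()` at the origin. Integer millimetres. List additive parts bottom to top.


cube([320, 300, 60]);
translate([40, 40, 60]) cube([120, 220, 140]);


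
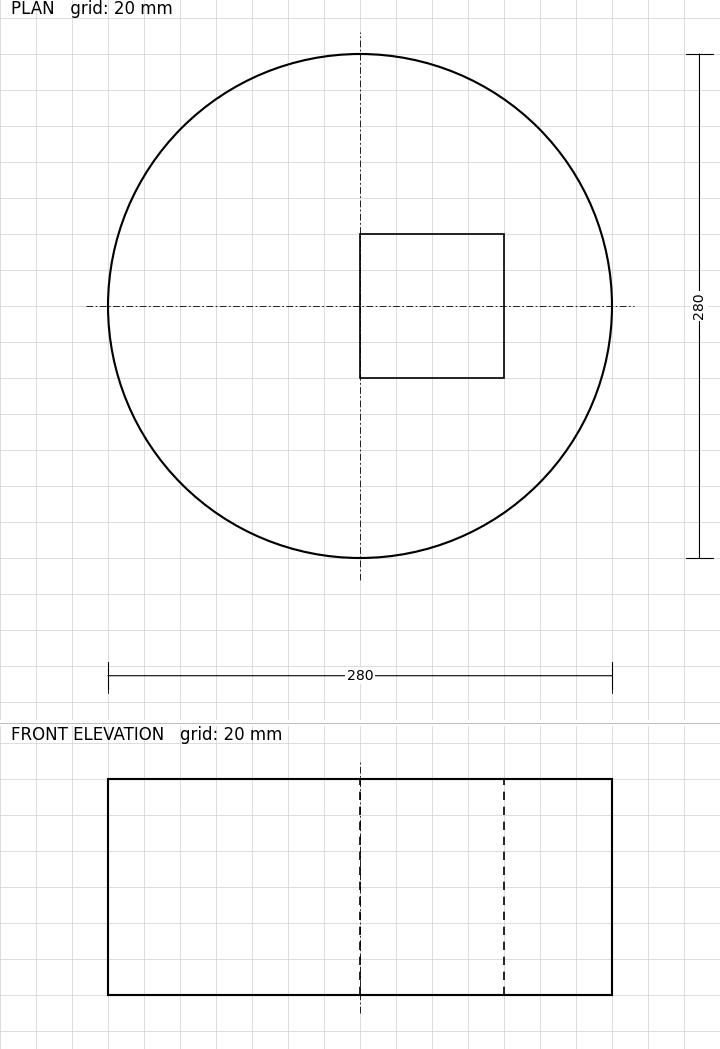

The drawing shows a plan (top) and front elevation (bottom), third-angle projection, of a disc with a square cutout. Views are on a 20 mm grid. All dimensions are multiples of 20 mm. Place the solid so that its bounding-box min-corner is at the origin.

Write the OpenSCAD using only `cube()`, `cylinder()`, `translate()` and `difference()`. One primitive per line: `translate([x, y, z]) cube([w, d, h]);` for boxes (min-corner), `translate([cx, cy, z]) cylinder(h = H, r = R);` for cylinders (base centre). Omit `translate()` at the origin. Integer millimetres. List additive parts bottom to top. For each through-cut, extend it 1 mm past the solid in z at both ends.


difference() {
  translate([140, 140, 0]) cylinder(h = 120, r = 140);
  translate([140, 100, -1]) cube([80, 80, 122]);
}


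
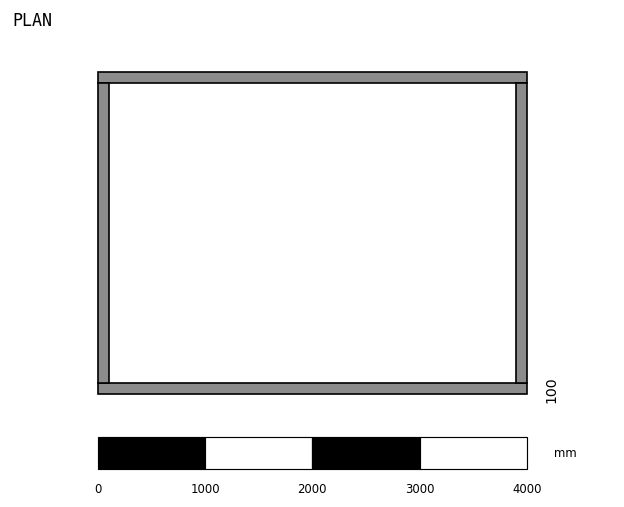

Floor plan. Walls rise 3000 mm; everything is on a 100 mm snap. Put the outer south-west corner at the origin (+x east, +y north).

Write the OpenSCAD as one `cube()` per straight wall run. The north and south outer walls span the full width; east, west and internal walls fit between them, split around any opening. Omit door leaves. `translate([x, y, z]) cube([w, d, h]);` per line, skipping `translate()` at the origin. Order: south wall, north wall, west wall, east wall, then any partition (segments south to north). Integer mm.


cube([4000, 100, 3000]);
translate([0, 2900, 0]) cube([4000, 100, 3000]);
translate([0, 100, 0]) cube([100, 2800, 3000]);
translate([3900, 100, 0]) cube([100, 2800, 3000]);


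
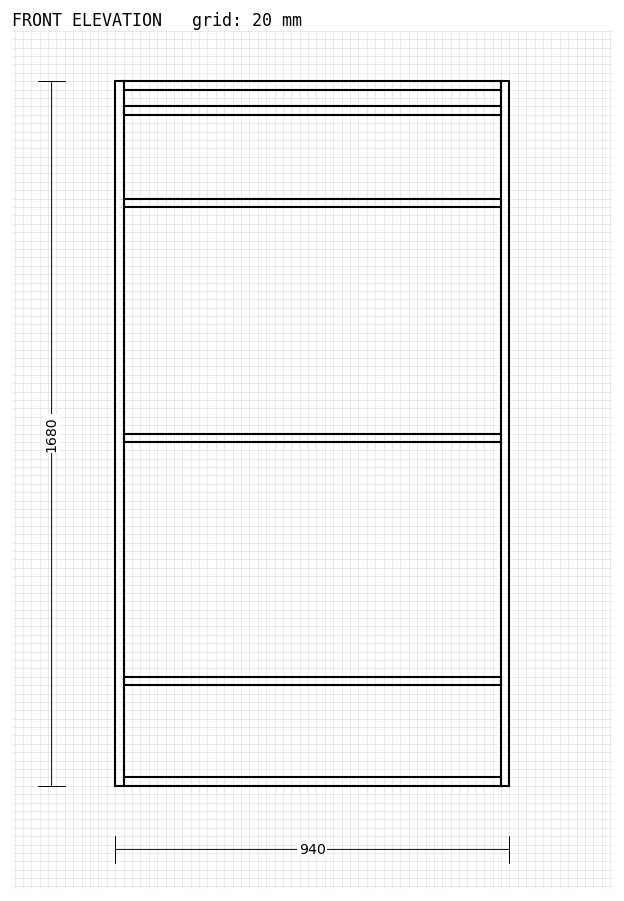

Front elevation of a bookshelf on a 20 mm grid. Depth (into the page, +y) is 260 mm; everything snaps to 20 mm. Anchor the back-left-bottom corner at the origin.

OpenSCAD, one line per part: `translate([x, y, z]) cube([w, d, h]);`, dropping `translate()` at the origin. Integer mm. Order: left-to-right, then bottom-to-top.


cube([20, 260, 1680]);
translate([20, 0, 0]) cube([900, 260, 20]);
translate([20, 0, 240]) cube([900, 260, 20]);
translate([20, 0, 820]) cube([900, 260, 20]);
translate([20, 0, 1380]) cube([900, 260, 20]);
translate([20, 0, 1600]) cube([900, 260, 20]);
translate([20, 0, 1660]) cube([900, 260, 20]);
translate([920, 0, 0]) cube([20, 260, 1680]);


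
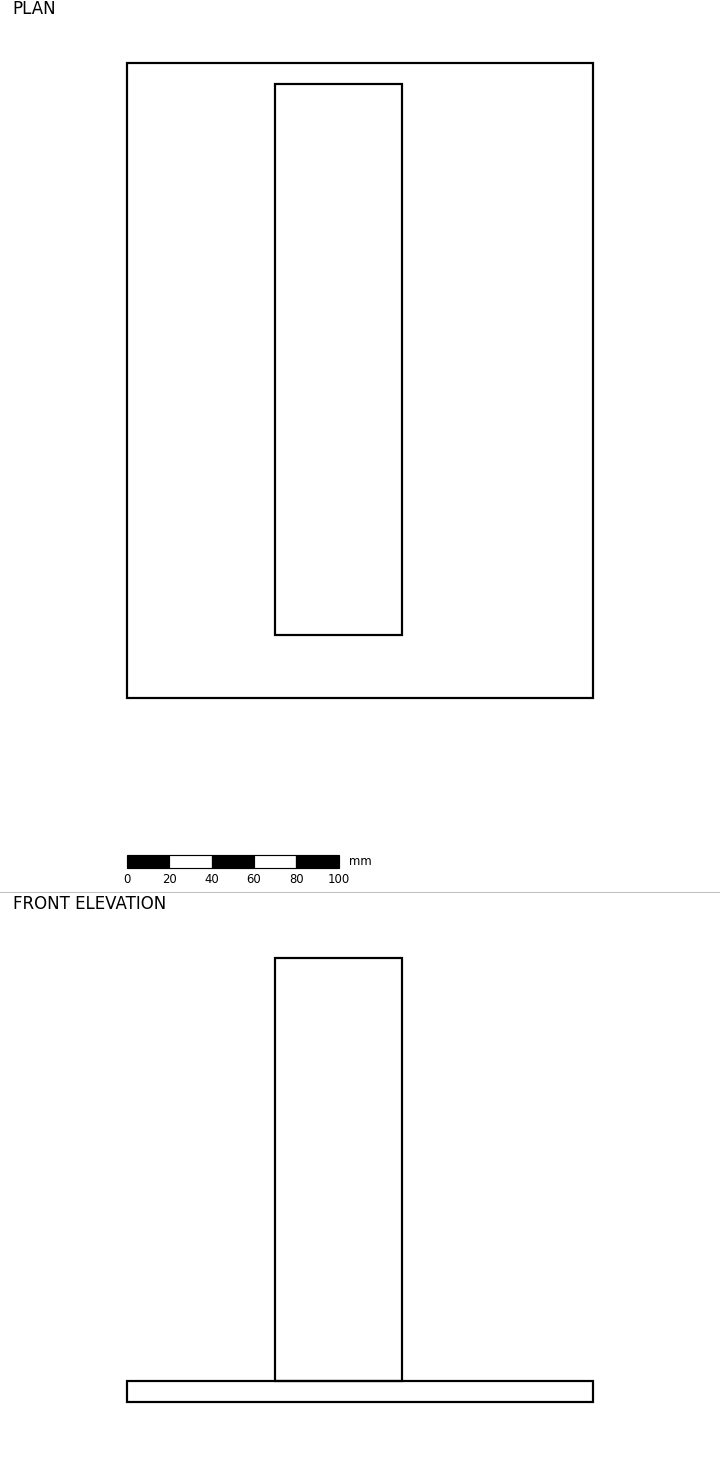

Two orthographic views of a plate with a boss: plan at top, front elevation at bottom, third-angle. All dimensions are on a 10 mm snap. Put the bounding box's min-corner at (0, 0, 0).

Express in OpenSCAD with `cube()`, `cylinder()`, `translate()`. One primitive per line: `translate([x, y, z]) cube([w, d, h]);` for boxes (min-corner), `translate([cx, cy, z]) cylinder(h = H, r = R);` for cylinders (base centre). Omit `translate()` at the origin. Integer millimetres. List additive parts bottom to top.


cube([220, 300, 10]);
translate([70, 30, 10]) cube([60, 260, 200]);
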